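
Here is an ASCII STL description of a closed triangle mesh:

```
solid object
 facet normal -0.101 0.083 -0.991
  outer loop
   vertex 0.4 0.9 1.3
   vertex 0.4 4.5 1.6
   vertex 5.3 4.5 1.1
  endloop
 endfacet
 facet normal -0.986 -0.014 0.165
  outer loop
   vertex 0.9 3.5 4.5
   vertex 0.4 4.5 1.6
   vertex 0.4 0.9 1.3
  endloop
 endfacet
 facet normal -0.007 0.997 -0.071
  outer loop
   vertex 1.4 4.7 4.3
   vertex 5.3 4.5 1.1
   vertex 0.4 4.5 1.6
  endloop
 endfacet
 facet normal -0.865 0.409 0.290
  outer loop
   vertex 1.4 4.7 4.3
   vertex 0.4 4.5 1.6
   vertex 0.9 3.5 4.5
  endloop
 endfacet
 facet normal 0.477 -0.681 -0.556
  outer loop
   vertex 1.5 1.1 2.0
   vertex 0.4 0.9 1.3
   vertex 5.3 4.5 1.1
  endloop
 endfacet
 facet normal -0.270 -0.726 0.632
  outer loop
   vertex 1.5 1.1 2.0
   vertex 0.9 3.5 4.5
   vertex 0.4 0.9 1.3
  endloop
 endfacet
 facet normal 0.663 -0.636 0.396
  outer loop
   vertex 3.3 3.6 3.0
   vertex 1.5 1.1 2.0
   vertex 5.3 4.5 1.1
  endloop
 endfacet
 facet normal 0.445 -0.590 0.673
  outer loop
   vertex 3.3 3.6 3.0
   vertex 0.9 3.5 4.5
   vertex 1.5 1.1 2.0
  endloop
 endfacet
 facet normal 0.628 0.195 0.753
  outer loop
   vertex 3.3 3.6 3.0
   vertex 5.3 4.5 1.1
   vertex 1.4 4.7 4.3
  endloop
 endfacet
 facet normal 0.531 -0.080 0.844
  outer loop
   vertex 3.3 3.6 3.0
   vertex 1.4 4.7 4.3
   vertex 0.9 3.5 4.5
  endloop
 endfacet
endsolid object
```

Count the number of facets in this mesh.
10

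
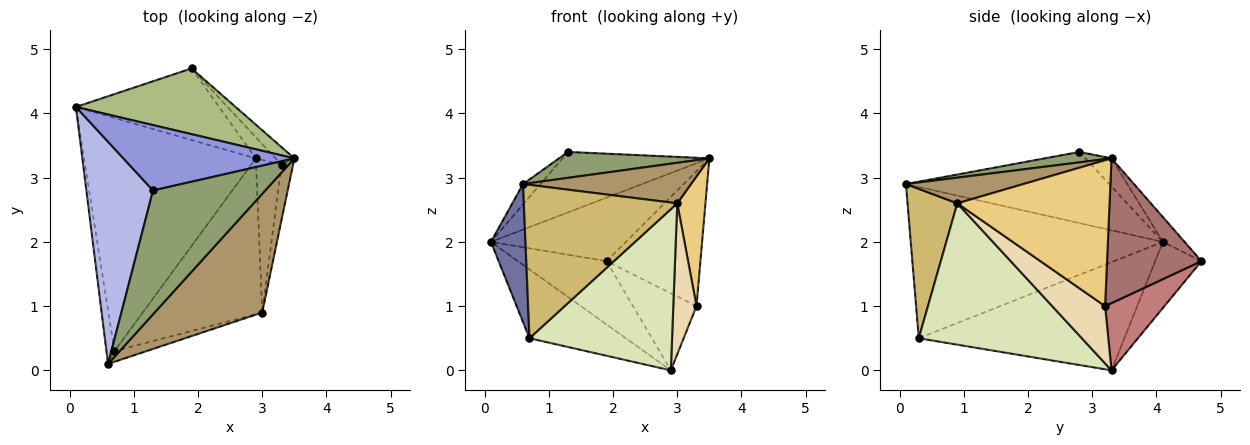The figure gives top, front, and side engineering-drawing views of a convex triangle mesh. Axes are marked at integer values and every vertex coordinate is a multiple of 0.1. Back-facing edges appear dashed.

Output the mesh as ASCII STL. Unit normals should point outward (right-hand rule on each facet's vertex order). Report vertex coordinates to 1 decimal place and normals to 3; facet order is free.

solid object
 facet normal -0.989 -0.135 -0.053
  outer loop
   vertex 0.7 0.3 0.5
   vertex 0.6 0.1 2.9
   vertex 0.1 4.1 2.0
  endloop
 endfacet
 facet normal -0.517 0.242 -0.821
  outer loop
   vertex 0.7 0.3 0.5
   vertex 0.1 4.1 2.0
   vertex 2.9 3.3 0.0
  endloop
 endfacet
 facet normal -0.120 0.674 0.729
  outer loop
   vertex 1.3 2.8 3.4
   vertex 3.5 3.3 3.3
   vertex 0.1 4.1 2.0
  endloop
 endfacet
 facet normal -0.728 0.062 0.682
  outer loop
   vertex 1.3 2.8 3.4
   vertex 0.1 4.1 2.0
   vertex 0.6 0.1 2.9
  endloop
 endfacet
 facet normal 0.091 -0.204 0.975
  outer loop
   vertex 1.3 2.8 3.4
   vertex 0.6 0.1 2.9
   vertex 3.5 3.3 3.3
  endloop
 endfacet
 facet normal -0.111 0.690 0.715
  outer loop
   vertex 1.9 4.7 1.7
   vertex 0.1 4.1 2.0
   vertex 3.5 3.3 3.3
  endloop
 endfacet
 facet normal -0.327 0.626 -0.708
  outer loop
   vertex 1.9 4.7 1.7
   vertex 2.9 3.3 0.0
   vertex 0.1 4.1 2.0
  endloop
 endfacet
 facet normal 0.635 -0.555 -0.537
  outer loop
   vertex 3.0 0.9 2.6
   vertex 0.7 0.3 0.5
   vertex 2.9 3.3 0.0
  endloop
 endfacet
 facet normal 0.220 -0.315 0.923
  outer loop
   vertex 3.0 0.9 2.6
   vertex 3.5 3.3 3.3
   vertex 0.6 0.1 2.9
  endloop
 endfacet
 facet normal 0.308 -0.949 -0.066
  outer loop
   vertex 3.0 0.9 2.6
   vertex 0.6 0.1 2.9
   vertex 0.7 0.3 0.5
  endloop
 endfacet
 facet normal 0.980 -0.182 -0.077
  outer loop
   vertex 3.3 3.2 1.0
   vertex 3.5 3.3 3.3
   vertex 3.0 0.9 2.6
  endloop
 endfacet
 facet normal 0.848 -0.373 -0.377
  outer loop
   vertex 3.3 3.2 1.0
   vertex 3.0 0.9 2.6
   vertex 2.9 3.3 0.0
  endloop
 endfacet
 facet normal 0.706 0.702 -0.092
  outer loop
   vertex 3.3 3.2 1.0
   vertex 1.9 4.7 1.7
   vertex 3.5 3.3 3.3
  endloop
 endfacet
 facet normal 0.670 0.716 -0.196
  outer loop
   vertex 3.3 3.2 1.0
   vertex 2.9 3.3 0.0
   vertex 1.9 4.7 1.7
  endloop
 endfacet
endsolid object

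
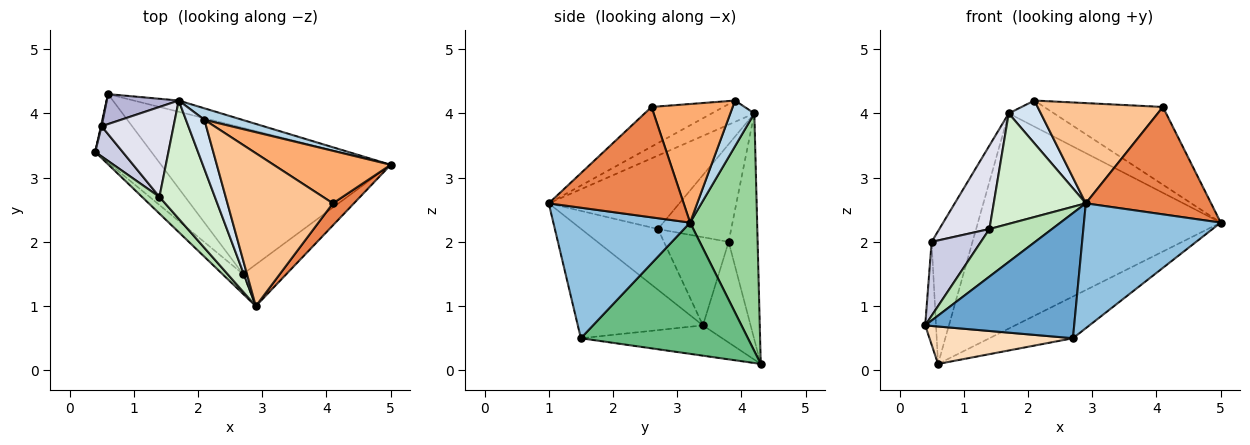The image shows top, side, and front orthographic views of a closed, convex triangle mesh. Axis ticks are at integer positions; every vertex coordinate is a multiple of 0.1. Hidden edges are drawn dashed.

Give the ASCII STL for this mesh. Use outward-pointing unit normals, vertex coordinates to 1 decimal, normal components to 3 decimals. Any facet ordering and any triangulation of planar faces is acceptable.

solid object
 facet normal -0.638 -0.760 -0.120
  outer loop
   vertex 2.7 1.5 0.5
   vertex 2.9 1.0 2.6
   vertex 0.4 3.4 0.7
  endloop
 endfacet
 facet normal 0.688 -0.688 -0.229
  outer loop
   vertex 2.7 1.5 0.5
   vertex 5.0 3.2 2.3
   vertex 2.9 1.0 2.6
  endloop
 endfacet
 facet normal 0.436 0.823 0.363
  outer loop
   vertex 1.7 4.2 4.0
   vertex 2.1 3.9 4.2
   vertex 5.0 3.2 2.3
  endloop
 endfacet
 facet normal -0.656 -0.495 0.569
  outer loop
   vertex 1.7 4.2 4.0
   vertex 2.9 1.0 2.6
   vertex 2.1 3.9 4.2
  endloop
 endfacet
 facet normal 0.726 -0.674 0.138
  outer loop
   vertex 4.1 2.6 4.1
   vertex 2.9 1.0 2.6
   vertex 5.0 3.2 2.3
  endloop
 endfacet
 facet normal 0.493 0.721 0.487
  outer loop
   vertex 4.1 2.6 4.1
   vertex 5.0 3.2 2.3
   vertex 2.1 3.9 4.2
  endloop
 endfacet
 facet normal -0.300 -0.523 0.798
  outer loop
   vertex 4.1 2.6 4.1
   vertex 2.1 3.9 4.2
   vertex 2.9 1.0 2.6
  endloop
 endfacet
 facet normal -0.427 -0.434 -0.793
  outer loop
   vertex 0.6 4.3 0.1
   vertex 2.7 1.5 0.5
   vertex 0.4 3.4 0.7
  endloop
 endfacet
 facet normal 0.482 0.241 -0.843
  outer loop
   vertex 0.6 4.3 0.1
   vertex 5.0 3.2 2.3
   vertex 2.7 1.5 0.5
  endloop
 endfacet
 facet normal 0.266 0.963 -0.050
  outer loop
   vertex 0.6 4.3 0.1
   vertex 1.7 4.2 4.0
   vertex 5.0 3.2 2.3
  endloop
 endfacet
 facet normal -0.757 -0.617 0.217
  outer loop
   vertex 1.4 2.7 2.2
   vertex 0.4 3.4 0.7
   vertex 2.9 1.0 2.6
  endloop
 endfacet
 facet normal -0.696 -0.490 0.525
  outer loop
   vertex 1.4 2.7 2.2
   vertex 2.9 1.0 2.6
   vertex 1.7 4.2 4.0
  endloop
 endfacet
 facet normal -0.975 0.221 0.007
  outer loop
   vertex 0.5 3.8 2.0
   vertex 0.6 4.3 0.1
   vertex 0.4 3.4 0.7
  endloop
 endfacet
 facet normal -0.569 0.802 0.181
  outer loop
   vertex 0.5 3.8 2.0
   vertex 1.7 4.2 4.0
   vertex 0.6 4.3 0.1
  endloop
 endfacet
 facet normal -0.772 -0.588 0.240
  outer loop
   vertex 0.5 3.8 2.0
   vertex 0.4 3.4 0.7
   vertex 1.4 2.7 2.2
  endloop
 endfacet
 facet normal -0.705 -0.482 0.520
  outer loop
   vertex 0.5 3.8 2.0
   vertex 1.4 2.7 2.2
   vertex 1.7 4.2 4.0
  endloop
 endfacet
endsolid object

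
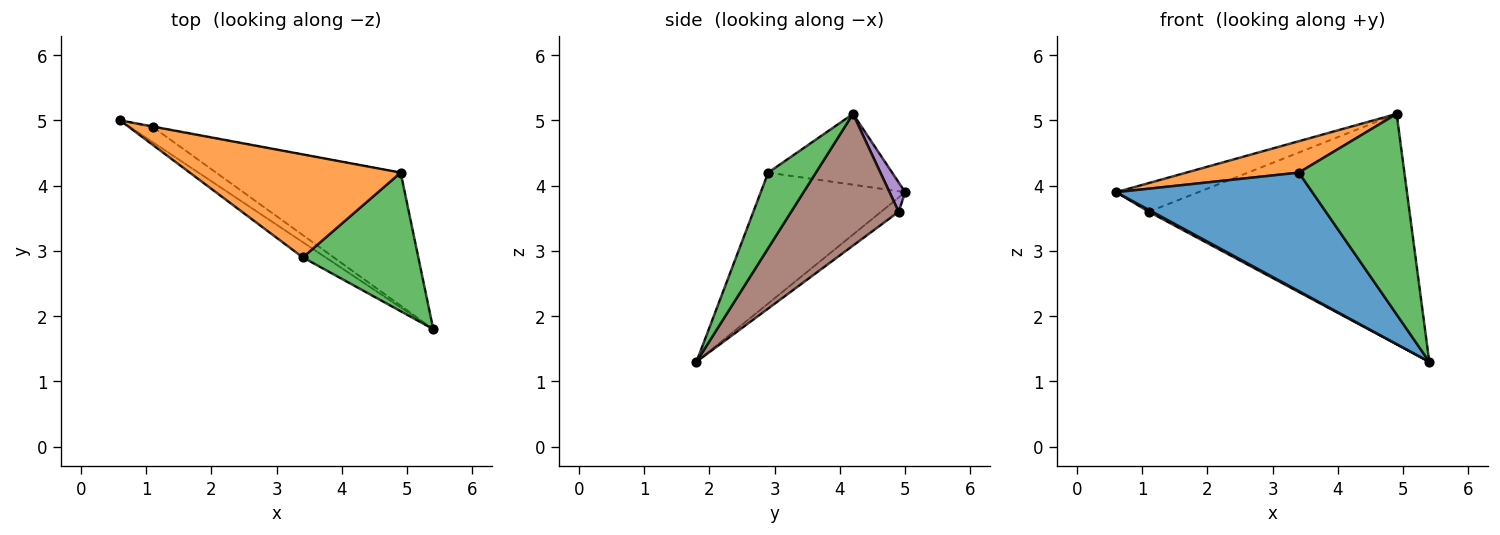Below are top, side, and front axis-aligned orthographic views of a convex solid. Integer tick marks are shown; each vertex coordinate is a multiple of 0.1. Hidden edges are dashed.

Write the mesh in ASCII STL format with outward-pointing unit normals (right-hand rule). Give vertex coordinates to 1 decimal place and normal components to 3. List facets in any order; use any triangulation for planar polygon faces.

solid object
 facet normal -0.590 -0.801 -0.103
  outer loop
   vertex 3.4 2.9 4.2
   vertex 0.6 5.0 3.9
   vertex 5.4 1.8 1.3
  endloop
 endfacet
 facet normal -0.306 -0.278 0.911
  outer loop
   vertex 3.4 2.9 4.2
   vertex 4.9 4.2 5.1
   vertex 0.6 5.0 3.9
  endloop
 endfacet
 facet normal 0.349 -0.771 0.533
  outer loop
   vertex 3.4 2.9 4.2
   vertex 5.4 1.8 1.3
   vertex 4.9 4.2 5.1
  endloop
 endfacet
 facet normal -0.527 -0.105 -0.843
  outer loop
   vertex 1.1 4.9 3.6
   vertex 5.4 1.8 1.3
   vertex 0.6 5.0 3.9
  endloop
 endfacet
 facet normal 0.187 0.982 -0.016
  outer loop
   vertex 1.1 4.9 3.6
   vertex 0.6 5.0 3.9
   vertex 4.9 4.2 5.1
  endloop
 endfacet
 facet normal 0.336 0.816 -0.471
  outer loop
   vertex 1.1 4.9 3.6
   vertex 4.9 4.2 5.1
   vertex 5.4 1.8 1.3
  endloop
 endfacet
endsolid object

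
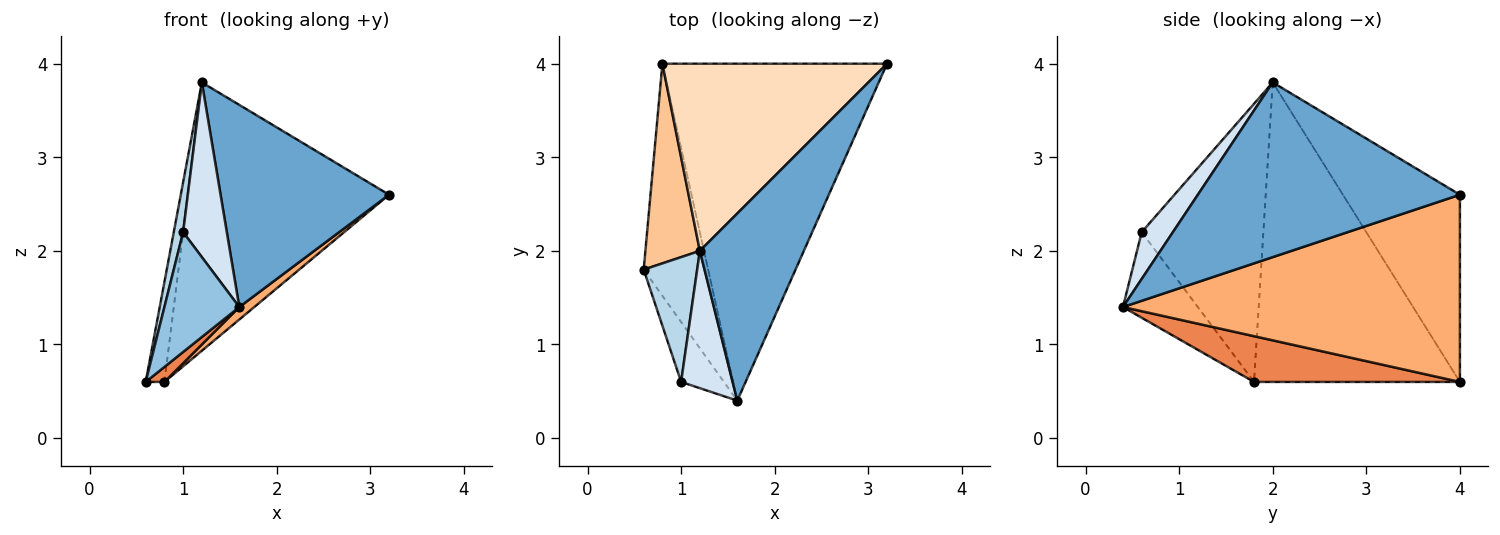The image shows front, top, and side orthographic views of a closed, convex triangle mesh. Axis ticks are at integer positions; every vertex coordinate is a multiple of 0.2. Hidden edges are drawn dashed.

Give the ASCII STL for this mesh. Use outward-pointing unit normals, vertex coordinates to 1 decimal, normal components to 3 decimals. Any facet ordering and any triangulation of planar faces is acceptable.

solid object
 facet normal 0.752 -0.484 0.448
  outer loop
   vertex 1.2 2.0 3.8
   vertex 1.6 0.4 1.4
   vertex 3.2 4.0 2.6
  endloop
 endfacet
 facet normal -0.667 -0.667 -0.333
  outer loop
   vertex 1.0 0.6 2.2
   vertex 0.6 1.8 0.6
   vertex 1.6 0.4 1.4
  endloop
 endfacet
 facet normal -0.979 -0.075 0.188
  outer loop
   vertex 1.0 0.6 2.2
   vertex 1.2 2.0 3.8
   vertex 0.6 1.8 0.6
  endloop
 endfacet
 facet normal 0.490 -0.686 0.539
  outer loop
   vertex 1.0 0.6 2.2
   vertex 1.6 0.4 1.4
   vertex 1.2 2.0 3.8
  endloop
 endfacet
 facet normal 0.578 -0.053 -0.814
  outer loop
   vertex 0.8 4.0 0.6
   vertex 1.6 0.4 1.4
   vertex 0.6 1.8 0.6
  endloop
 endfacet
 facet normal 0.640 -0.028 -0.768
  outer loop
   vertex 0.8 4.0 0.6
   vertex 3.2 4.0 2.6
   vertex 1.6 0.4 1.4
  endloop
 endfacet
 facet normal -0.980 0.089 0.178
  outer loop
   vertex 0.8 4.0 0.6
   vertex 0.6 1.8 0.6
   vertex 1.2 2.0 3.8
  endloop
 endfacet
 facet normal -0.430 0.740 0.516
  outer loop
   vertex 0.8 4.0 0.6
   vertex 1.2 2.0 3.8
   vertex 3.2 4.0 2.6
  endloop
 endfacet
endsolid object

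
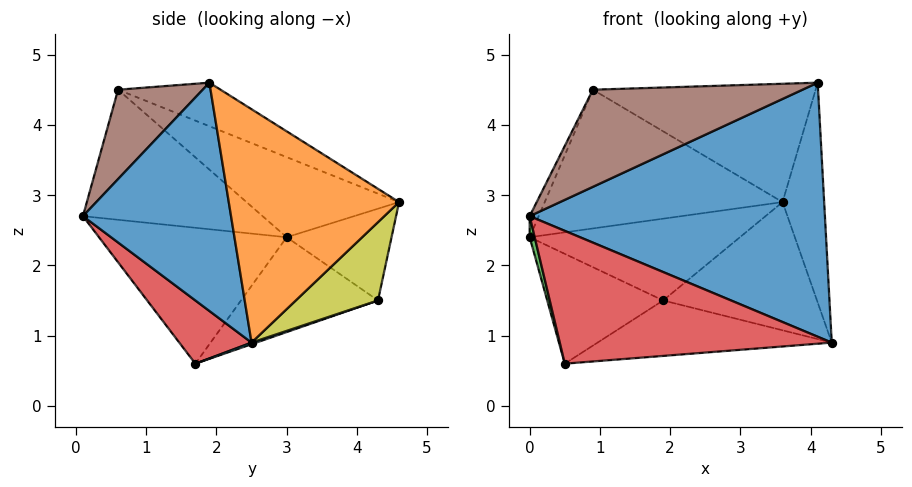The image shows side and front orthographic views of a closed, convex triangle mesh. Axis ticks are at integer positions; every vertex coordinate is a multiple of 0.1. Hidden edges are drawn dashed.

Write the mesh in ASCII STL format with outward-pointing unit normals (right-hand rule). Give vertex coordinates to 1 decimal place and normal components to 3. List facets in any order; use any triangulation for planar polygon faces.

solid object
 facet normal 0.445 -0.887 -0.120
  outer loop
   vertex 4.1 1.9 4.6
   vertex 0.0 0.1 2.7
   vertex 4.3 2.5 0.9
  endloop
 endfacet
 facet normal 0.967 0.236 0.091
  outer loop
   vertex 3.6 4.6 2.9
   vertex 4.1 1.9 4.6
   vertex 4.3 2.5 0.9
  endloop
 endfacet
 facet normal -0.968 -0.026 -0.250
  outer loop
   vertex 0.5 1.7 0.6
   vertex 0.0 0.1 2.7
   vertex 0.0 3.0 2.4
  endloop
 endfacet
 facet normal 0.213 -0.801 -0.560
  outer loop
   vertex 0.5 1.7 0.6
   vertex 4.3 2.5 0.9
   vertex 0.0 0.1 2.7
  endloop
 endfacet
 facet normal -0.898 0.045 0.437
  outer loop
   vertex 0.9 0.6 4.5
   vertex 0.0 3.0 2.4
   vertex 0.0 0.1 2.7
  endloop
 endfacet
 facet normal 0.374 -0.925 0.070
  outer loop
   vertex 0.9 0.6 4.5
   vertex 0.0 0.1 2.7
   vertex 4.1 1.9 4.6
  endloop
 endfacet
 facet normal -0.347 0.541 0.766
  outer loop
   vertex 0.9 0.6 4.5
   vertex 3.6 4.6 2.9
   vertex 0.0 3.0 2.4
  endloop
 endfacet
 facet normal -0.225 0.489 0.843
  outer loop
   vertex 0.9 0.6 4.5
   vertex 4.1 1.9 4.6
   vertex 3.6 4.6 2.9
  endloop
 endfacet
 facet normal 0.375 0.702 -0.606
  outer loop
   vertex 1.9 4.3 1.5
   vertex 3.6 4.6 2.9
   vertex 4.3 2.5 0.9
  endloop
 endfacet
 facet normal 0.006 0.324 -0.946
  outer loop
   vertex 1.9 4.3 1.5
   vertex 4.3 2.5 0.9
   vertex 0.5 1.7 0.6
  endloop
 endfacet
 facet normal -0.421 0.845 0.331
  outer loop
   vertex 1.9 4.3 1.5
   vertex 0.0 3.0 2.4
   vertex 3.6 4.6 2.9
  endloop
 endfacet
 facet normal -0.632 0.535 -0.561
  outer loop
   vertex 1.9 4.3 1.5
   vertex 0.5 1.7 0.6
   vertex 0.0 3.0 2.4
  endloop
 endfacet
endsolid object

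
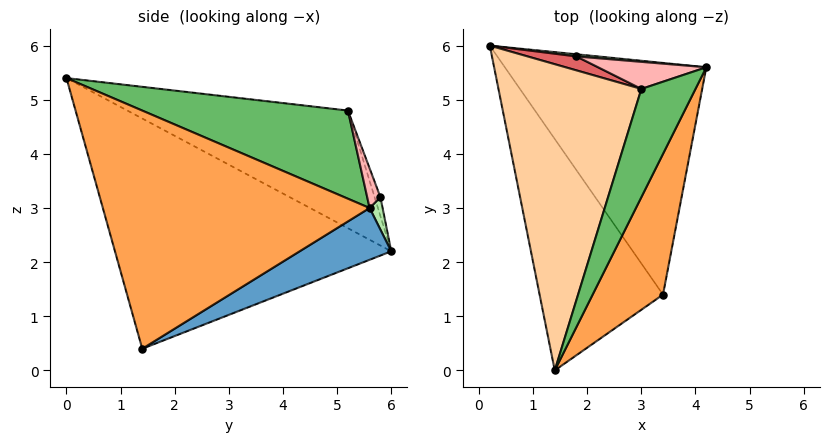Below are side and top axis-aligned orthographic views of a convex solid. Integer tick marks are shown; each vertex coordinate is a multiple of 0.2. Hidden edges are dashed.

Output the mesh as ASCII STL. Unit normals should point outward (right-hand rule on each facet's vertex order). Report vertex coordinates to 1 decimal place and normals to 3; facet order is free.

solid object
 facet normal 0.218 0.483 -0.848
  outer loop
   vertex 3.4 1.4 0.4
   vertex 0.2 6.0 2.2
   vertex 4.2 5.6 3.0
  endloop
 endfacet
 facet normal -0.810 -0.394 -0.434
  outer loop
   vertex 3.4 1.4 0.4
   vertex 1.4 0.0 5.4
   vertex 0.2 6.0 2.2
  endloop
 endfacet
 facet normal 0.903 -0.337 0.267
  outer loop
   vertex 3.4 1.4 0.4
   vertex 4.2 5.6 3.0
   vertex 1.4 0.0 5.4
  endloop
 endfacet
 facet normal -0.611 0.274 0.743
  outer loop
   vertex 3.0 5.2 4.8
   vertex 0.2 6.0 2.2
   vertex 1.4 0.0 5.4
  endloop
 endfacet
 facet normal 0.835 -0.198 0.513
  outer loop
   vertex 3.0 5.2 4.8
   vertex 1.4 0.0 5.4
   vertex 4.2 5.6 3.0
  endloop
 endfacet
 facet normal 0.088 0.994 0.058
  outer loop
   vertex 1.8 5.8 3.2
   vertex 4.2 5.6 3.0
   vertex 0.2 6.0 2.2
  endloop
 endfacet
 facet normal -0.179 0.870 0.460
  outer loop
   vertex 1.8 5.8 3.2
   vertex 0.2 6.0 2.2
   vertex 3.0 5.2 4.8
  endloop
 endfacet
 facet normal 0.103 0.954 0.281
  outer loop
   vertex 1.8 5.8 3.2
   vertex 3.0 5.2 4.8
   vertex 4.2 5.6 3.0
  endloop
 endfacet
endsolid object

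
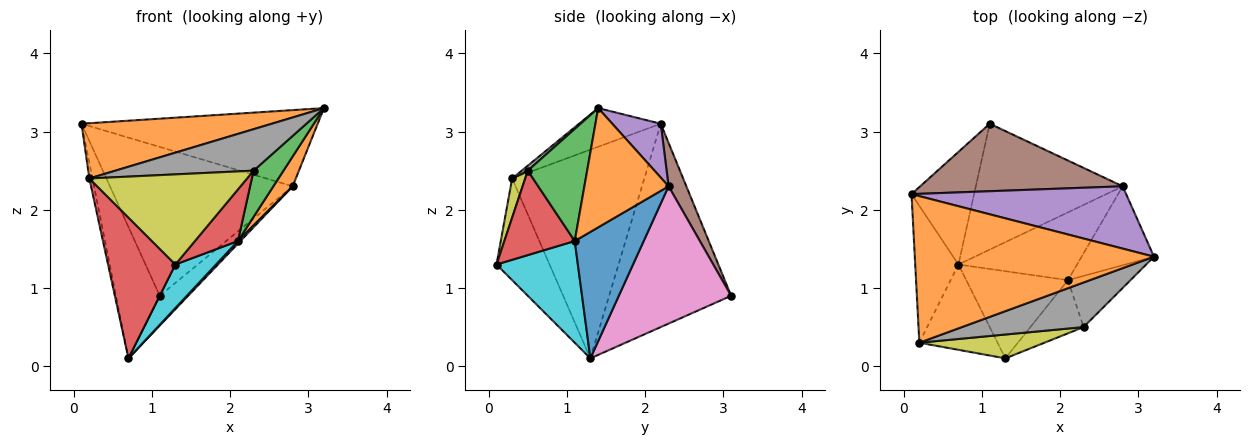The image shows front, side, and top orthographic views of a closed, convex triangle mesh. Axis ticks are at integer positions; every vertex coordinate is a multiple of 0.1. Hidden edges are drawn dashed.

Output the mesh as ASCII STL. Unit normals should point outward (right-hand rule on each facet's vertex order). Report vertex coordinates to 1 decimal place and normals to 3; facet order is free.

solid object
 facet normal -0.904 0.325 -0.278
  outer loop
   vertex 0.7 1.3 0.1
   vertex 0.1 2.2 3.1
   vertex 1.1 3.1 0.9
  endloop
 endfacet
 facet normal -0.150 -0.349 0.925
  outer loop
   vertex 0.2 0.3 2.4
   vertex 3.2 1.4 3.3
   vertex 0.1 2.2 3.1
  endloop
 endfacet
 facet normal -0.979 0.023 -0.203
  outer loop
   vertex 0.2 0.3 2.4
   vertex 0.1 2.2 3.1
   vertex 0.7 1.3 0.1
  endloop
 endfacet
 facet normal -0.559 -0.709 -0.430
  outer loop
   vertex 0.2 0.3 2.4
   vertex 0.7 1.3 0.1
   vertex 1.3 0.1 1.3
  endloop
 endfacet
 facet normal 0.157 0.764 0.625
  outer loop
   vertex 2.8 2.3 2.3
   vertex 0.1 2.2 3.1
   vertex 3.2 1.4 3.3
  endloop
 endfacet
 facet normal 0.088 0.907 0.411
  outer loop
   vertex 2.8 2.3 2.3
   vertex 1.1 3.1 0.9
   vertex 0.1 2.2 3.1
  endloop
 endfacet
 facet normal 0.673 0.170 -0.720
  outer loop
   vertex 2.8 2.3 2.3
   vertex 0.7 1.3 0.1
   vertex 1.1 3.1 0.9
  endloop
 endfacet
 facet normal 0.030 -0.681 0.732
  outer loop
   vertex 2.3 0.5 2.5
   vertex 3.2 1.4 3.3
   vertex 0.2 0.3 2.4
  endloop
 endfacet
 facet normal 0.080 -0.964 0.255
  outer loop
   vertex 2.3 0.5 2.5
   vertex 0.2 0.3 2.4
   vertex 1.3 0.1 1.3
  endloop
 endfacet
 facet normal 0.667 -0.333 -0.667
  outer loop
   vertex 2.1 1.1 1.6
   vertex 1.3 0.1 1.3
   vertex 0.7 1.3 0.1
  endloop
 endfacet
 facet normal 0.729 -0.026 -0.684
  outer loop
   vertex 2.1 1.1 1.6
   vertex 0.7 1.3 0.1
   vertex 2.8 2.3 2.3
  endloop
 endfacet
 facet normal 0.839 -0.193 -0.509
  outer loop
   vertex 2.1 1.1 1.6
   vertex 2.8 2.3 2.3
   vertex 3.2 1.4 3.3
  endloop
 endfacet
 facet normal 0.799 -0.403 -0.446
  outer loop
   vertex 2.1 1.1 1.6
   vertex 3.2 1.4 3.3
   vertex 2.3 0.5 2.5
  endloop
 endfacet
 facet normal 0.752 -0.459 -0.473
  outer loop
   vertex 2.1 1.1 1.6
   vertex 2.3 0.5 2.5
   vertex 1.3 0.1 1.3
  endloop
 endfacet
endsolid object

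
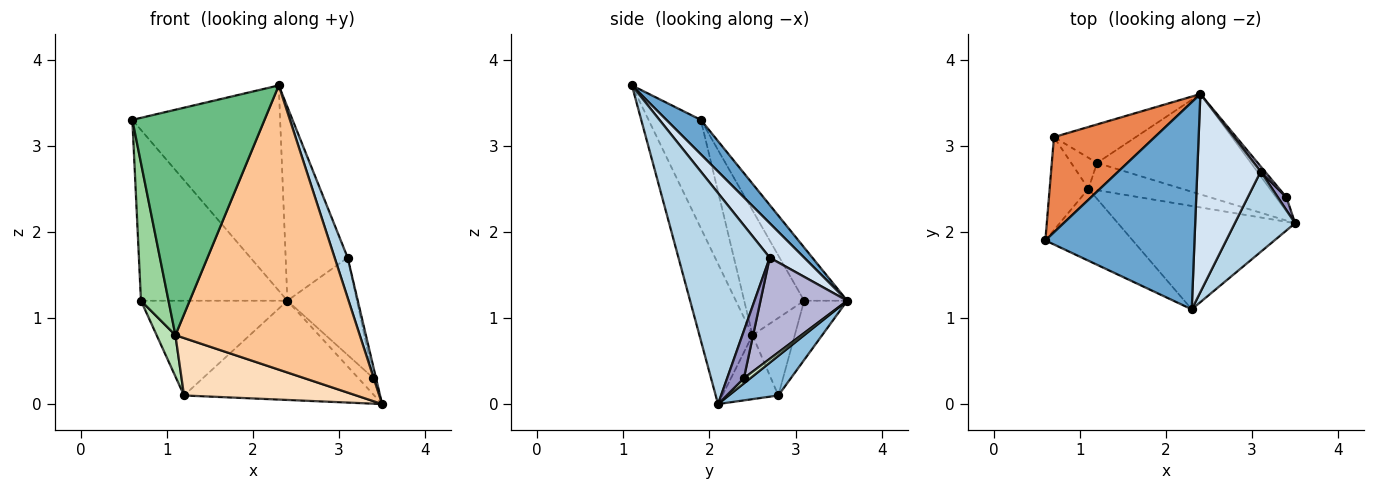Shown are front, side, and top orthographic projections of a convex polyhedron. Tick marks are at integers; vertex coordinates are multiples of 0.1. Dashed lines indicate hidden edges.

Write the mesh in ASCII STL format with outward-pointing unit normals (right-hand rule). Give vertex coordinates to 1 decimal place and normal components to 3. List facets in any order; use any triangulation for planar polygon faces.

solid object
 facet normal 0.162 0.695 0.701
  outer loop
   vertex 2.3 1.1 3.7
   vertex 2.4 3.6 1.2
   vertex 0.6 1.9 3.3
  endloop
 endfacet
 facet normal 0.180 0.692 -0.699
  outer loop
   vertex 1.2 2.8 0.1
   vertex 2.4 3.6 1.2
   vertex 3.5 2.1 0.0
  endloop
 endfacet
 facet normal 0.953 -0.136 0.272
  outer loop
   vertex 3.1 2.7 1.7
   vertex 2.3 1.1 3.7
   vertex 3.5 2.1 0.0
  endloop
 endfacet
 facet normal 0.362 0.652 0.666
  outer loop
   vertex 3.1 2.7 1.7
   vertex 2.4 3.6 1.2
   vertex 2.3 1.1 3.7
  endloop
 endfacet
 facet normal -0.249 0.846 0.472
  outer loop
   vertex 0.7 3.1 1.2
   vertex 0.6 1.9 3.3
   vertex 2.4 3.6 1.2
  endloop
 endfacet
 facet normal -0.263 0.894 -0.363
  outer loop
   vertex 0.7 3.1 1.2
   vertex 2.4 3.6 1.2
   vertex 1.2 2.8 0.1
  endloop
 endfacet
 facet normal -0.261 -0.907 -0.330
  outer loop
   vertex 1.1 2.5 0.8
   vertex 3.5 2.1 0.0
   vertex 2.3 1.1 3.7
  endloop
 endfacet
 facet normal -0.282 -0.867 -0.412
  outer loop
   vertex 1.1 2.5 0.8
   vertex 1.2 2.8 0.1
   vertex 3.5 2.1 0.0
  endloop
 endfacet
 facet normal -0.353 -0.891 -0.284
  outer loop
   vertex 1.1 2.5 0.8
   vertex 2.3 1.1 3.7
   vertex 0.6 1.9 3.3
  endloop
 endfacet
 facet normal -0.874 -0.402 -0.271
  outer loop
   vertex 1.1 2.5 0.8
   vertex 0.6 1.9 3.3
   vertex 0.7 3.1 1.2
  endloop
 endfacet
 facet normal -0.874 -0.389 -0.291
  outer loop
   vertex 1.1 2.5 0.8
   vertex 0.7 3.1 1.2
   vertex 1.2 2.8 0.1
  endloop
 endfacet
 facet normal 0.309 0.722 -0.619
  outer loop
   vertex 3.4 2.4 0.3
   vertex 3.5 2.1 0.0
   vertex 2.4 3.6 1.2
  endloop
 endfacet
 facet normal 0.973 0.147 0.177
  outer loop
   vertex 3.4 2.4 0.3
   vertex 3.1 2.7 1.7
   vertex 3.5 2.1 0.0
  endloop
 endfacet
 facet normal 0.780 0.625 0.033
  outer loop
   vertex 3.4 2.4 0.3
   vertex 2.4 3.6 1.2
   vertex 3.1 2.7 1.7
  endloop
 endfacet
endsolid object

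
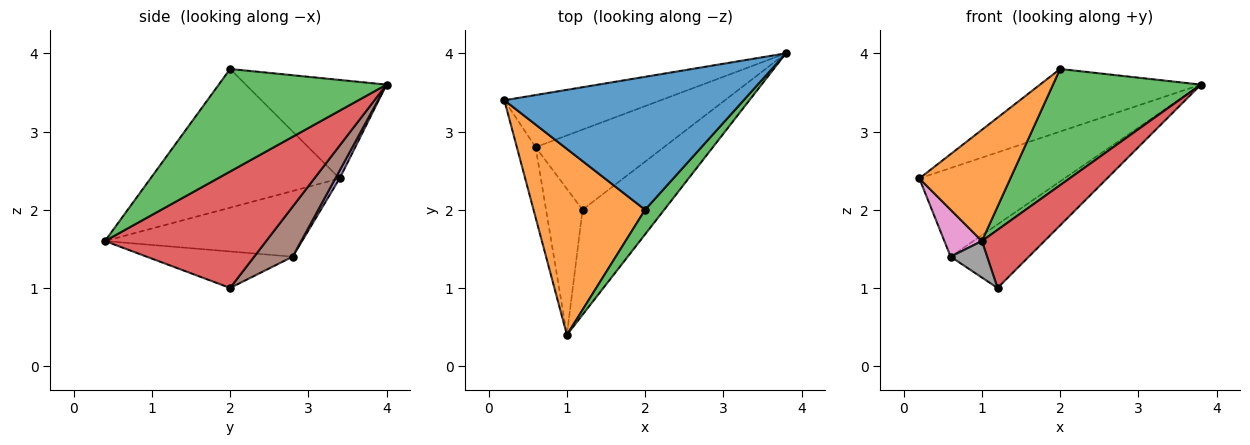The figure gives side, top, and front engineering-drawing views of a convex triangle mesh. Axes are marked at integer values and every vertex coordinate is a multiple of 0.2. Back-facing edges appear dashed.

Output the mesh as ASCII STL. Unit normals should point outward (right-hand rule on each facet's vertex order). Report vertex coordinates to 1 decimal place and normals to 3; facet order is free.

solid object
 facet normal -0.349 0.399 0.848
  outer loop
   vertex 2.0 2.0 3.8
   vertex 3.8 4.0 3.6
   vertex 0.2 3.4 2.4
  endloop
 endfacet
 facet normal -0.730 -0.351 0.587
  outer loop
   vertex 2.0 2.0 3.8
   vertex 0.2 3.4 2.4
   vertex 1.0 0.4 1.6
  endloop
 endfacet
 facet normal 0.743 -0.655 0.139
  outer loop
   vertex 2.0 2.0 3.8
   vertex 1.0 0.4 1.6
   vertex 3.8 4.0 3.6
  endloop
 endfacet
 facet normal 0.780 -0.303 -0.547
  outer loop
   vertex 1.2 2.0 1.0
   vertex 3.8 4.0 3.6
   vertex 1.0 0.4 1.6
  endloop
 endfacet
 facet normal 0.025 0.862 -0.507
  outer loop
   vertex 0.6 2.8 1.4
   vertex 0.2 3.4 2.4
   vertex 3.8 4.0 3.6
  endloop
 endfacet
 facet normal 0.292 0.594 -0.749
  outer loop
   vertex 0.6 2.8 1.4
   vertex 3.8 4.0 3.6
   vertex 1.2 2.0 1.0
  endloop
 endfacet
 facet normal -0.946 -0.180 -0.270
  outer loop
   vertex 0.6 2.8 1.4
   vertex 1.0 0.4 1.6
   vertex 0.2 3.4 2.4
  endloop
 endfacet
 facet normal -0.696 -0.174 -0.696
  outer loop
   vertex 0.6 2.8 1.4
   vertex 1.2 2.0 1.0
   vertex 1.0 0.4 1.6
  endloop
 endfacet
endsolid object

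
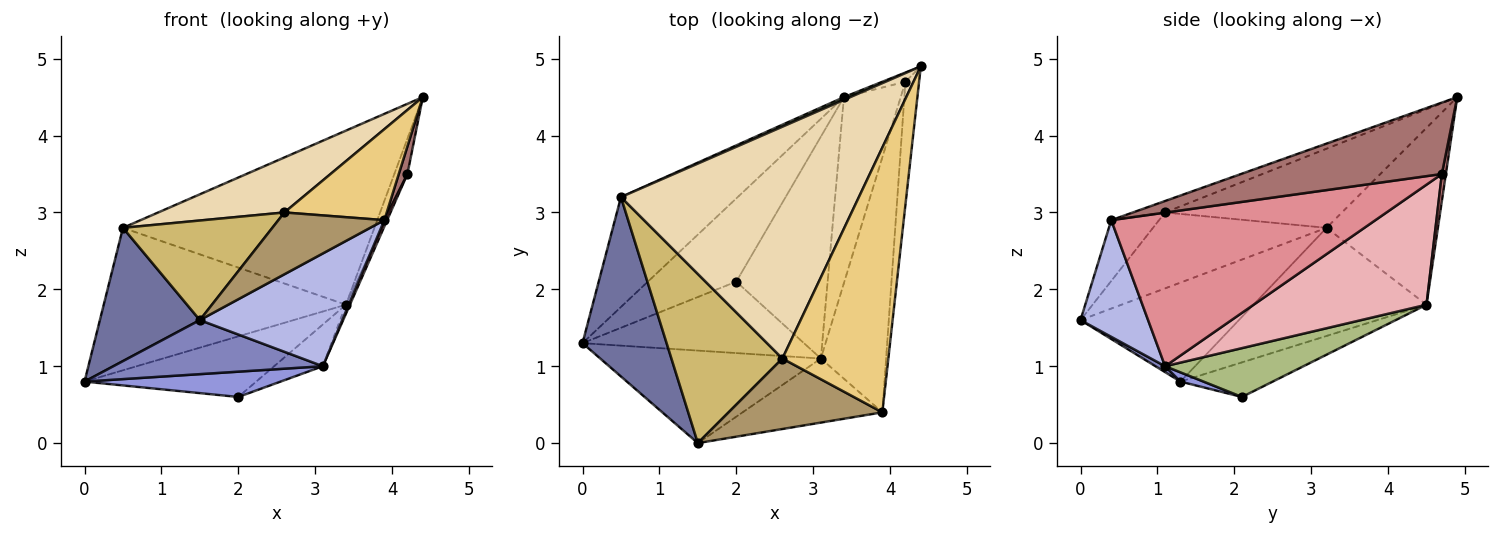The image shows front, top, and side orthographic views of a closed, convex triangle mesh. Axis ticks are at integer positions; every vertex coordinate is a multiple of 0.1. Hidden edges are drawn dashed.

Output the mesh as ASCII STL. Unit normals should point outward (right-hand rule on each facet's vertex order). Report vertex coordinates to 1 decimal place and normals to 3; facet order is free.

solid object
 facet normal -0.687 -0.433 0.583
  outer loop
   vertex 0.5 3.2 2.8
   vertex 0.0 1.3 0.8
   vertex 1.5 0.0 1.6
  endloop
 endfacet
 facet normal 0.023 -0.504 -0.863
  outer loop
   vertex 3.1 1.1 1.0
   vertex 1.5 0.0 1.6
   vertex 0.0 1.3 0.8
  endloop
 endfacet
 facet normal 0.039 -0.334 -0.942
  outer loop
   vertex 3.1 1.1 1.0
   vertex 0.0 1.3 0.8
   vertex 2.0 2.1 0.6
  endloop
 endfacet
 facet normal 0.381 -0.804 -0.457
  outer loop
   vertex 3.1 1.1 1.0
   vertex 3.9 0.4 2.9
   vertex 1.5 0.0 1.6
  endloop
 endfacet
 facet normal -0.405 0.914 0.014
  outer loop
   vertex 3.4 4.5 1.8
   vertex 0.5 3.2 2.8
   vertex 4.4 4.9 4.5
  endloop
 endfacet
 facet normal 0.465 0.164 -0.870
  outer loop
   vertex 3.4 4.5 1.8
   vertex 3.1 1.1 1.0
   vertex 2.0 2.1 0.6
  endloop
 endfacet
 facet normal -0.302 0.561 -0.771
  outer loop
   vertex 3.4 4.5 1.8
   vertex 2.0 2.1 0.6
   vertex 0.0 1.3 0.8
  endloop
 endfacet
 facet normal -0.492 0.689 -0.532
  outer loop
   vertex 3.4 4.5 1.8
   vertex 0.0 1.3 0.8
   vertex 0.5 3.2 2.8
  endloop
 endfacet
 facet normal -0.285 -0.632 0.721
  outer loop
   vertex 2.6 1.1 3.0
   vertex 1.5 0.0 1.6
   vertex 3.9 0.4 2.9
  endloop
 endfacet
 facet normal -0.508 -0.437 0.742
  outer loop
   vertex 2.6 1.1 3.0
   vertex 0.5 3.2 2.8
   vertex 1.5 0.0 1.6
  endloop
 endfacet
 facet normal -0.102 -0.323 0.941
  outer loop
   vertex 2.6 1.1 3.0
   vertex 3.9 0.4 2.9
   vertex 4.4 4.9 4.5
  endloop
 endfacet
 facet normal -0.308 -0.220 0.926
  outer loop
   vertex 2.6 1.1 3.0
   vertex 4.4 4.9 4.5
   vertex 0.5 3.2 2.8
  endloop
 endfacet
 facet normal 0.981 -0.042 -0.188
  outer loop
   vertex 4.2 4.7 3.5
   vertex 4.4 4.9 4.5
   vertex 3.9 0.4 2.9
  endloop
 endfacet
 facet normal 0.282 0.928 -0.242
  outer loop
   vertex 4.2 4.7 3.5
   vertex 3.4 4.5 1.8
   vertex 4.4 4.9 4.5
  endloop
 endfacet
 facet normal 0.920 -0.010 -0.391
  outer loop
   vertex 4.2 4.7 3.5
   vertex 3.9 0.4 2.9
   vertex 3.1 1.1 1.0
  endloop
 endfacet
 facet normal 0.904 0.021 -0.428
  outer loop
   vertex 4.2 4.7 3.5
   vertex 3.1 1.1 1.0
   vertex 3.4 4.5 1.8
  endloop
 endfacet
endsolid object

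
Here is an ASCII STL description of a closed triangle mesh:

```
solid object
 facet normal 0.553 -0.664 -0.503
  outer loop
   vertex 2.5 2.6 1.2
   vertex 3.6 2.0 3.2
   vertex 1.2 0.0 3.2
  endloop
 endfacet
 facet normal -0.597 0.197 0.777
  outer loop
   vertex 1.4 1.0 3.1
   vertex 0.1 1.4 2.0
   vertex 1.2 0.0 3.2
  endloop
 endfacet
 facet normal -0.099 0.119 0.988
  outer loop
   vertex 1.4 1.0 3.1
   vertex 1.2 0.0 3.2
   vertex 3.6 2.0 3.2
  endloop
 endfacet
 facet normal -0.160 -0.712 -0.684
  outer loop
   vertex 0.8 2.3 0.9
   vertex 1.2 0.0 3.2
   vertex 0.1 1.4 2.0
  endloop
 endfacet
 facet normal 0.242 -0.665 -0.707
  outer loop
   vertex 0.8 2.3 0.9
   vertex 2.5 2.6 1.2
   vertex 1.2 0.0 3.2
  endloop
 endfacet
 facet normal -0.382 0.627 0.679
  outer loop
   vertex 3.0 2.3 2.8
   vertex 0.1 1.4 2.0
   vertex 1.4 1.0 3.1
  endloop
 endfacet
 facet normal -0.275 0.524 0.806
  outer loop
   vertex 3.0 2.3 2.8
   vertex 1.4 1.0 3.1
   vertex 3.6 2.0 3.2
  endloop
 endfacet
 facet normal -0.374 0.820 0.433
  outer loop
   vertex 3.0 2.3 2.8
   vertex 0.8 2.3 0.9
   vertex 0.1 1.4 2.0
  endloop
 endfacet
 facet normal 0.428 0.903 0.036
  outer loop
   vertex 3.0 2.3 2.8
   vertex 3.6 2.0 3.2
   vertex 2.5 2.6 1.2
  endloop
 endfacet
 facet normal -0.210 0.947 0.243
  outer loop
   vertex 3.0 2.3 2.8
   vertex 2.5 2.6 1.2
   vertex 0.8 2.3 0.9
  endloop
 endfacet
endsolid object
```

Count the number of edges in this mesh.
15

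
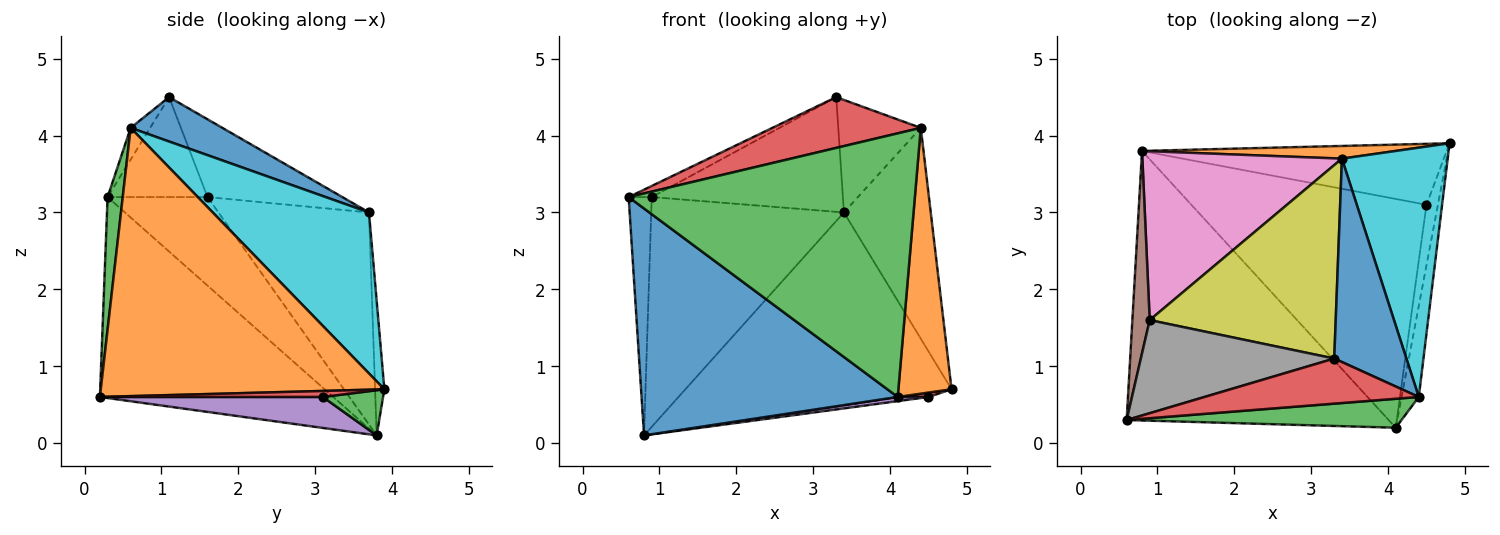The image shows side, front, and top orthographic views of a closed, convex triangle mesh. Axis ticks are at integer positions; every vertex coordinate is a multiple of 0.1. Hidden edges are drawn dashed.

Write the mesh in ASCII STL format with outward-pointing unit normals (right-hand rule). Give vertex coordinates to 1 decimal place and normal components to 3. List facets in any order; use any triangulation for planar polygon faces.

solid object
 facet normal -0.506 -0.555 -0.660
  outer loop
   vertex 4.1 0.2 0.6
   vertex 0.6 0.3 3.2
   vertex 0.8 3.8 0.1
  endloop
 endfacet
 facet normal -0.035 0.997 0.066
  outer loop
   vertex 3.4 3.7 3.0
   vertex 4.8 3.9 0.7
   vertex 0.8 3.8 0.1
  endloop
 endfacet
 facet normal 0.146 0.068 -0.987
  outer loop
   vertex 4.5 3.1 0.6
   vertex 0.8 3.8 0.1
   vertex 4.8 3.9 0.7
  endloop
 endfacet
 facet normal 0.465 -0.064 -0.883
  outer loop
   vertex 4.5 3.1 0.6
   vertex 4.8 3.9 0.7
   vertex 4.1 0.2 0.6
  endloop
 endfacet
 facet normal 0.131 -0.018 -0.991
  outer loop
   vertex 4.5 3.1 0.6
   vertex 4.1 0.2 0.6
   vertex 0.8 3.8 0.1
  endloop
 endfacet
 facet normal -0.957 0.221 0.188
  outer loop
   vertex 0.9 1.6 3.2
   vertex 0.8 3.8 0.1
   vertex 0.6 0.3 3.2
  endloop
 endfacet
 facet normal -0.533 0.682 0.501
  outer loop
   vertex 0.9 1.6 3.2
   vertex 3.4 3.7 3.0
   vertex 0.8 3.8 0.1
  endloop
 endfacet
 facet normal -0.457 0.105 0.883
  outer loop
   vertex 3.3 1.1 4.5
   vertex 0.9 1.6 3.2
   vertex 0.6 0.3 3.2
  endloop
 endfacet
 facet normal -0.338 0.480 0.809
  outer loop
   vertex 3.3 1.1 4.5
   vertex 3.4 3.7 3.0
   vertex 0.9 1.6 3.2
  endloop
 endfacet
 facet normal 0.758 0.421 0.498
  outer loop
   vertex 4.4 0.6 4.1
   vertex 4.8 3.9 0.7
   vertex 3.4 3.7 3.0
  endloop
 endfacet
 facet normal 0.474 0.426 0.770
  outer loop
   vertex 4.4 0.6 4.1
   vertex 3.4 3.7 3.0
   vertex 3.3 1.1 4.5
  endloop
 endfacet
 facet normal 0.981 -0.184 -0.063
  outer loop
   vertex 4.4 0.6 4.1
   vertex 4.1 0.2 0.6
   vertex 4.8 3.9 0.7
  endloop
 endfacet
 facet normal 0.053 -0.993 0.109
  outer loop
   vertex 4.4 0.6 4.1
   vertex 0.6 0.3 3.2
   vertex 4.1 0.2 0.6
  endloop
 endfacet
 facet normal -0.098 -0.744 0.661
  outer loop
   vertex 4.4 0.6 4.1
   vertex 3.3 1.1 4.5
   vertex 0.6 0.3 3.2
  endloop
 endfacet
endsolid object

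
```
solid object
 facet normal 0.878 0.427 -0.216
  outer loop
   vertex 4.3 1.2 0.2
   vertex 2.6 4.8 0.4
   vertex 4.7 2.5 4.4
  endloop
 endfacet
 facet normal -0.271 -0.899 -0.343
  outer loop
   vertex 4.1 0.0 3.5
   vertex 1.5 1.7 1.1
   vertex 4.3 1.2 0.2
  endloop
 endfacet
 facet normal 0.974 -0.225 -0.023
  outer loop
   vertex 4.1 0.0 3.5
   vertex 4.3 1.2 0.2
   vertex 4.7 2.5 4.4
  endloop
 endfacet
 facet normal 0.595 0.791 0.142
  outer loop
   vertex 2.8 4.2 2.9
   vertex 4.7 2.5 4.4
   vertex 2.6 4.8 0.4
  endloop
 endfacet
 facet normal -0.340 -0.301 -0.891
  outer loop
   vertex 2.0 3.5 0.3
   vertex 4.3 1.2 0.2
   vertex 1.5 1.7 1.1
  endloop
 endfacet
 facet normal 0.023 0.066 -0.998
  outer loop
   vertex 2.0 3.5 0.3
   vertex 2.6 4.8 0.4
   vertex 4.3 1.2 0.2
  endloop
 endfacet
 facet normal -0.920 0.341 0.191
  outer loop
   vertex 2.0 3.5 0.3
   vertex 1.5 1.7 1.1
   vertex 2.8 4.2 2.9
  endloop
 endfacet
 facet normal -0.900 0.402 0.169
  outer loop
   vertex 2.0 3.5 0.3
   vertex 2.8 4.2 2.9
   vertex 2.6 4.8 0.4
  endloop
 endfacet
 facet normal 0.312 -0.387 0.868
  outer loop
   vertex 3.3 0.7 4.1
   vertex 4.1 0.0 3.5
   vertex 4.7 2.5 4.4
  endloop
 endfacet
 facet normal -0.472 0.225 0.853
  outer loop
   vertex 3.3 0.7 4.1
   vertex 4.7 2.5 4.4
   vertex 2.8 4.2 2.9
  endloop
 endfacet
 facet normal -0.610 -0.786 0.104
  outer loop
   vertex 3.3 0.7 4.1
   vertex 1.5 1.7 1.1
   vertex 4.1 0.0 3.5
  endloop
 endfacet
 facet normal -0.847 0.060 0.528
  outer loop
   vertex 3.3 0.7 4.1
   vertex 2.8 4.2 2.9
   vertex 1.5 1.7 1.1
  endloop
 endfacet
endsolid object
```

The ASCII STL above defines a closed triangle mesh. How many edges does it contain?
18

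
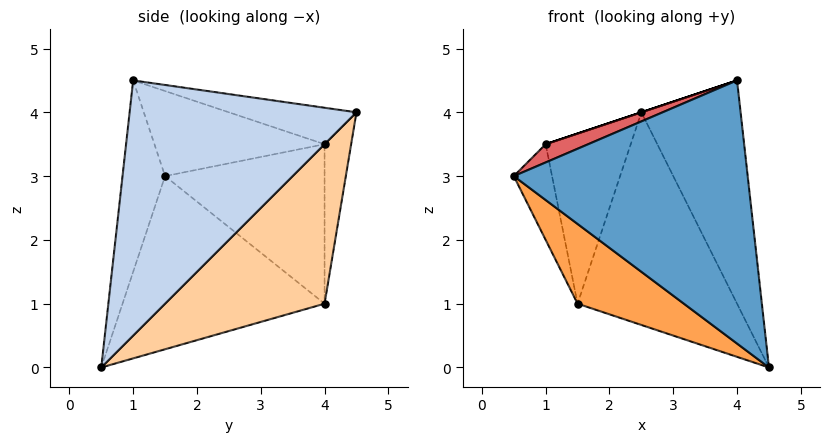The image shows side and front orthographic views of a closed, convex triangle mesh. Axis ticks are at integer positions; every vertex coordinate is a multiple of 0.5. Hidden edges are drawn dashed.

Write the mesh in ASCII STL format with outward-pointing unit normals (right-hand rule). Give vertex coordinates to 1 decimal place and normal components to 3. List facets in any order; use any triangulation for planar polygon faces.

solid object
 facet normal -0.178 -0.980 0.089
  outer loop
   vertex 4.0 1.0 4.5
   vertex 0.5 1.5 3.0
   vertex 4.5 0.5 0.0
  endloop
 endfacet
 facet normal 0.915 0.400 0.057
  outer loop
   vertex 4.0 1.0 4.5
   vertex 4.5 0.5 0.0
   vertex 2.5 4.5 4.0
  endloop
 endfacet
 facet normal -0.618 -0.325 -0.716
  outer loop
   vertex 1.5 4.0 1.0
   vertex 4.5 0.5 0.0
   vertex 0.5 1.5 3.0
  endloop
 endfacet
 facet normal 0.667 0.667 -0.333
  outer loop
   vertex 1.5 4.0 1.0
   vertex 2.5 4.5 4.0
   vertex 4.5 0.5 0.0
  endloop
 endfacet
 facet normal -0.955 0.229 -0.191
  outer loop
   vertex 1.0 4.0 3.5
   vertex 1.5 4.0 1.0
   vertex 0.5 1.5 3.0
  endloop
 endfacet
 facet normal -0.298 0.953 -0.060
  outer loop
   vertex 1.0 4.0 3.5
   vertex 2.5 4.5 4.0
   vertex 1.5 4.0 1.0
  endloop
 endfacet
 facet normal -0.404 -0.101 0.909
  outer loop
   vertex 1.0 4.0 3.5
   vertex 0.5 1.5 3.0
   vertex 4.0 1.0 4.5
  endloop
 endfacet
 facet normal -0.316 0.000 0.949
  outer loop
   vertex 1.0 4.0 3.5
   vertex 4.0 1.0 4.5
   vertex 2.5 4.5 4.0
  endloop
 endfacet
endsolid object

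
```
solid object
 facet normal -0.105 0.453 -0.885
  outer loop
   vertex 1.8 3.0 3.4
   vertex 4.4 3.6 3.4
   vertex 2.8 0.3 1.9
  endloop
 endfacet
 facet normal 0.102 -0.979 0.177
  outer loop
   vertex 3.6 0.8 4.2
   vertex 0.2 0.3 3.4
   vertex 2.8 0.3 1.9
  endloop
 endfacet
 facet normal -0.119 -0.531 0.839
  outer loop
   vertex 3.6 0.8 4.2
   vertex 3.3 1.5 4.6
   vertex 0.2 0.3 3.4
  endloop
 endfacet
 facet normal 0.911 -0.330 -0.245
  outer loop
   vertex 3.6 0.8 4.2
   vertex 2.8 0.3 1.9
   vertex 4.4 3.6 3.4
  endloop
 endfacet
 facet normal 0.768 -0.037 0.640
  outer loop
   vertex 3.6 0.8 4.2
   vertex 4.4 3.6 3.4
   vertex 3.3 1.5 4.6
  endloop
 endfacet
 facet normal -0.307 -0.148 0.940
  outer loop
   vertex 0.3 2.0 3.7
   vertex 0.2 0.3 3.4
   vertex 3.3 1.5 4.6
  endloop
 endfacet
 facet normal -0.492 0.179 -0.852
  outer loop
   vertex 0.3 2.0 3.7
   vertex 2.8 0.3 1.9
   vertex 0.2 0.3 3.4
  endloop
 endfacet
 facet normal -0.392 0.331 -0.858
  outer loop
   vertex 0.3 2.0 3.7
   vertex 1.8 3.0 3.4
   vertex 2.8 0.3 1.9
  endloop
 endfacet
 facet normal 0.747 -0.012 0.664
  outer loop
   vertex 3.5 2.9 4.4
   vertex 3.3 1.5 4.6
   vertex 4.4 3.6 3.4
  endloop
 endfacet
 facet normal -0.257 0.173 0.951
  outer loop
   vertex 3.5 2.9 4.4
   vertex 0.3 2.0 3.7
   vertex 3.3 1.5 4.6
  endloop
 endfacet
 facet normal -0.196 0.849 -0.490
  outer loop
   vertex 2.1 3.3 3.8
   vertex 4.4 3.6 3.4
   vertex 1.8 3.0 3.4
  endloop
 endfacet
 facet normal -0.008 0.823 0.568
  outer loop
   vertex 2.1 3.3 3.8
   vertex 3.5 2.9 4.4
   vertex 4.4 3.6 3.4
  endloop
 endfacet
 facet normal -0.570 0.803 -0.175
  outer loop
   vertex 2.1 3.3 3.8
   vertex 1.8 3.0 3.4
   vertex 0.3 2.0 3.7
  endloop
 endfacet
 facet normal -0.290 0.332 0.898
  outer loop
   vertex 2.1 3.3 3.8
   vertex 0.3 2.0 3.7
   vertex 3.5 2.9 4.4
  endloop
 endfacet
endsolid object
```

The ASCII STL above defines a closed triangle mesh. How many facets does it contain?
14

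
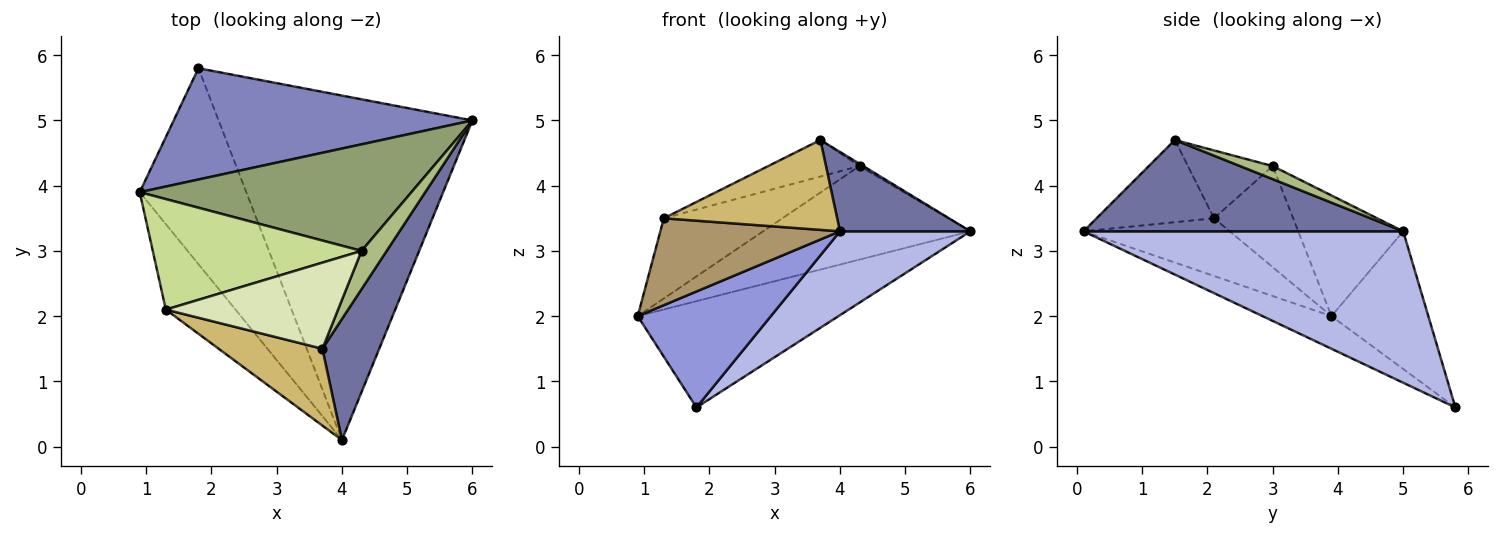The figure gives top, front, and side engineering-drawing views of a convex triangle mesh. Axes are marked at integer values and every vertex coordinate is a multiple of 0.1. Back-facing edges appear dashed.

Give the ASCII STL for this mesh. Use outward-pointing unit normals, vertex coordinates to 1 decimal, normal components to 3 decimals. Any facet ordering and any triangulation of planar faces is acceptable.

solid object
 facet normal 0.802 -0.327 0.499
  outer loop
   vertex 3.7 1.5 4.7
   vertex 4.0 0.1 3.3
   vertex 6.0 5.0 3.3
  endloop
 endfacet
 facet normal -0.316 0.655 0.686
  outer loop
   vertex 1.8 5.8 0.6
   vertex 0.9 3.9 2.0
   vertex 6.0 5.0 3.3
  endloop
 endfacet
 facet normal -0.255 -0.493 -0.832
  outer loop
   vertex 1.8 5.8 0.6
   vertex 4.0 0.1 3.3
   vertex 0.9 3.9 2.0
  endloop
 endfacet
 facet normal 0.501 -0.205 -0.841
  outer loop
   vertex 1.8 5.8 0.6
   vertex 6.0 5.0 3.3
   vertex 4.0 0.1 3.3
  endloop
 endfacet
 facet normal -0.317 0.626 0.713
  outer loop
   vertex 4.3 3.0 4.3
   vertex 6.0 5.0 3.3
   vertex 0.9 3.9 2.0
  endloop
 endfacet
 facet normal 0.460 0.053 0.887
  outer loop
   vertex 4.3 3.0 4.3
   vertex 3.7 1.5 4.7
   vertex 6.0 5.0 3.3
  endloop
 endfacet
 facet normal -0.365 0.547 0.754
  outer loop
   vertex 1.3 2.1 3.5
   vertex 4.3 3.0 4.3
   vertex 0.9 3.9 2.0
  endloop
 endfacet
 facet normal -0.341 0.367 0.865
  outer loop
   vertex 1.3 2.1 3.5
   vertex 3.7 1.5 4.7
   vertex 4.3 3.0 4.3
  endloop
 endfacet
 facet normal -0.502 -0.617 -0.606
  outer loop
   vertex 1.3 2.1 3.5
   vertex 0.9 3.9 2.0
   vertex 4.0 0.1 3.3
  endloop
 endfacet
 facet normal -0.458 -0.676 0.578
  outer loop
   vertex 1.3 2.1 3.5
   vertex 4.0 0.1 3.3
   vertex 3.7 1.5 4.7
  endloop
 endfacet
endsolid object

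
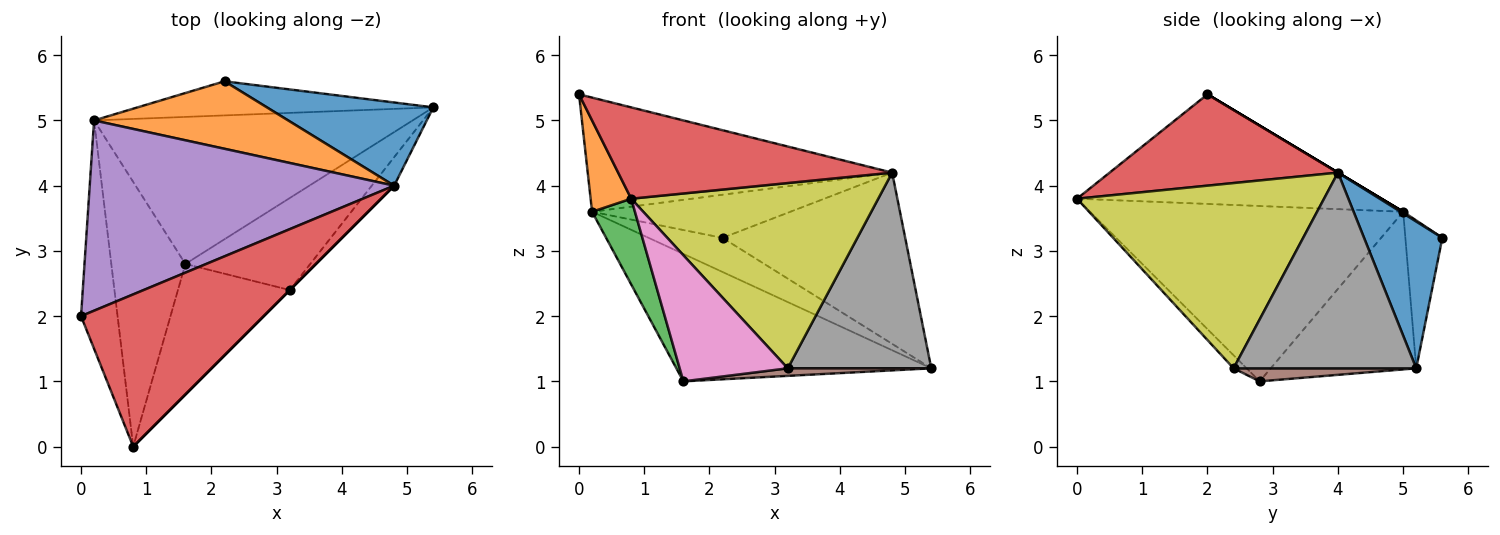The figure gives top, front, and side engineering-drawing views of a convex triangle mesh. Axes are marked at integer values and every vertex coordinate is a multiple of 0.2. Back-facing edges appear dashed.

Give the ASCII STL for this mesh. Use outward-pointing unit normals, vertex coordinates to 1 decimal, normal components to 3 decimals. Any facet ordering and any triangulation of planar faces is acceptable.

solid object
 facet normal -0.350 0.614 -0.708
  outer loop
   vertex 0.2 5.0 3.6
   vertex 5.4 5.2 1.2
   vertex 1.6 2.8 1.0
  endloop
 endfacet
 facet normal -0.941 -0.125 -0.314
  outer loop
   vertex 0.2 5.0 3.6
   vertex 0.8 0.0 3.8
   vertex 0.0 2.0 5.4
  endloop
 endfacet
 facet normal -0.914 -0.125 -0.386
  outer loop
   vertex 0.2 5.0 3.6
   vertex 1.6 2.8 1.0
   vertex 0.8 0.0 3.8
  endloop
 endfacet
 facet normal 0.394 -0.473 0.788
  outer loop
   vertex 4.8 4.0 4.2
   vertex 0.0 2.0 5.4
   vertex 0.8 0.0 3.8
  endloop
 endfacet
 facet normal 0.000 0.514 0.857
  outer loop
   vertex 4.8 4.0 4.2
   vertex 0.2 5.0 3.6
   vertex 0.0 2.0 5.4
  endloop
 endfacet
 facet normal 0.104 -0.081 -0.991
  outer loop
   vertex 3.2 2.4 1.2
   vertex 1.6 2.8 1.0
   vertex 5.4 5.2 1.2
  endloop
 endfacet
 facet normal -0.084 -0.693 -0.716
  outer loop
   vertex 3.2 2.4 1.2
   vertex 0.8 0.0 3.8
   vertex 1.6 2.8 1.0
  endloop
 endfacet
 facet normal 0.783 -0.615 -0.090
  outer loop
   vertex 3.2 2.4 1.2
   vertex 5.4 5.2 1.2
   vertex 4.8 4.0 4.2
  endloop
 endfacet
 facet normal 0.707 -0.707 0.000
  outer loop
   vertex 3.2 2.4 1.2
   vertex 4.8 4.0 4.2
   vertex 0.8 0.0 3.8
  endloop
 endfacet
 facet normal -0.333 0.667 -0.667
  outer loop
   vertex 2.2 5.6 3.2
   vertex 5.4 5.2 1.2
   vertex 0.2 5.0 3.6
  endloop
 endfacet
 facet normal 0.360 0.839 0.408
  outer loop
   vertex 2.2 5.6 3.2
   vertex 4.8 4.0 4.2
   vertex 5.4 5.2 1.2
  endloop
 endfacet
 facet normal 0.007 0.538 0.843
  outer loop
   vertex 2.2 5.6 3.2
   vertex 0.2 5.0 3.6
   vertex 4.8 4.0 4.2
  endloop
 endfacet
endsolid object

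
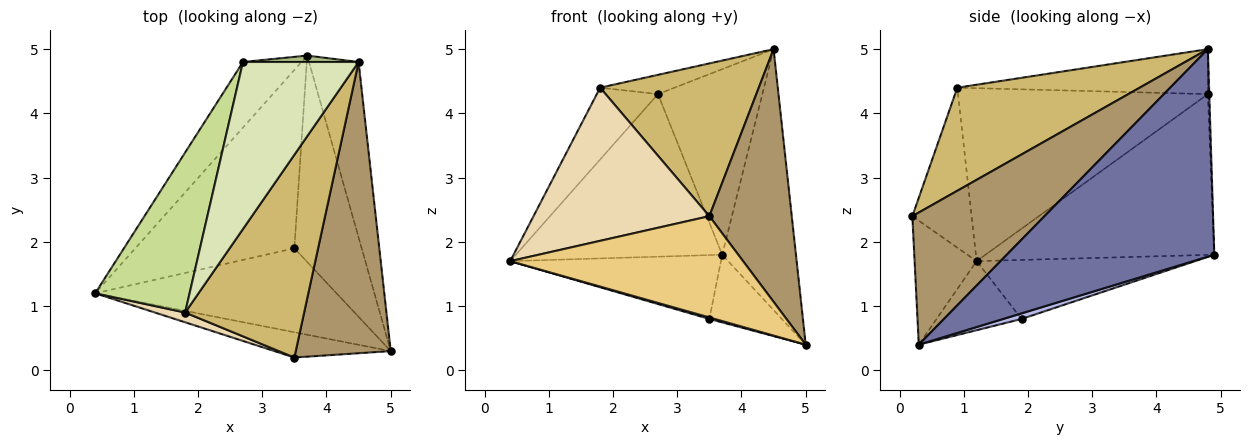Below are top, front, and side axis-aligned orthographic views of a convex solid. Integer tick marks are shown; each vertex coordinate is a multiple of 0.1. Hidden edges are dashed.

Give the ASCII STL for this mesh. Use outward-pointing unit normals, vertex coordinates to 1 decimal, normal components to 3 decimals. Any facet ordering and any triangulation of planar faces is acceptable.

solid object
 facet normal 0.919 0.327 -0.220
  outer loop
   vertex 3.7 4.9 1.8
   vertex 4.5 4.8 5.0
   vertex 5.0 0.3 0.4
  endloop
 endfacet
 facet normal -0.275 -0.018 -0.961
  outer loop
   vertex 3.5 1.9 0.8
   vertex 5.0 0.3 0.4
   vertex 0.4 1.2 1.7
  endloop
 endfacet
 facet normal -0.330 0.318 -0.889
  outer loop
   vertex 3.5 1.9 0.8
   vertex 0.4 1.2 1.7
   vertex 3.7 4.9 1.8
  endloop
 endfacet
 facet normal 0.079 0.311 -0.947
  outer loop
   vertex 3.5 1.9 0.8
   vertex 3.7 4.9 1.8
   vertex 5.0 0.3 0.4
  endloop
 endfacet
 facet normal -0.717 0.646 -0.261
  outer loop
   vertex 2.7 4.8 4.3
   vertex 3.7 4.9 1.8
   vertex 0.4 1.2 1.7
  endloop
 endfacet
 facet normal -0.013 0.999 0.035
  outer loop
   vertex 2.7 4.8 4.3
   vertex 4.5 4.8 5.0
   vertex 3.7 4.9 1.8
  endloop
 endfacet
 facet normal -0.858 0.210 0.468
  outer loop
   vertex 2.7 4.8 4.3
   vertex 0.4 1.2 1.7
   vertex 1.8 0.9 4.4
  endloop
 endfacet
 facet normal -0.360 0.107 0.927
  outer loop
   vertex 2.7 4.8 4.3
   vertex 1.8 0.9 4.4
   vertex 4.5 4.8 5.0
  endloop
 endfacet
 facet normal 0.724 -0.452 0.521
  outer loop
   vertex 3.5 0.2 2.4
   vertex 5.0 0.3 0.4
   vertex 4.5 4.8 5.0
  endloop
 endfacet
 facet normal 0.569 -0.495 0.657
  outer loop
   vertex 3.5 0.2 2.4
   vertex 4.5 4.8 5.0
   vertex 1.8 0.9 4.4
  endloop
 endfacet
 facet normal -0.250 -0.939 -0.235
  outer loop
   vertex 3.5 0.2 2.4
   vertex 0.4 1.2 1.7
   vertex 5.0 0.3 0.4
  endloop
 endfacet
 facet normal -0.319 -0.946 0.060
  outer loop
   vertex 3.5 0.2 2.4
   vertex 1.8 0.9 4.4
   vertex 0.4 1.2 1.7
  endloop
 endfacet
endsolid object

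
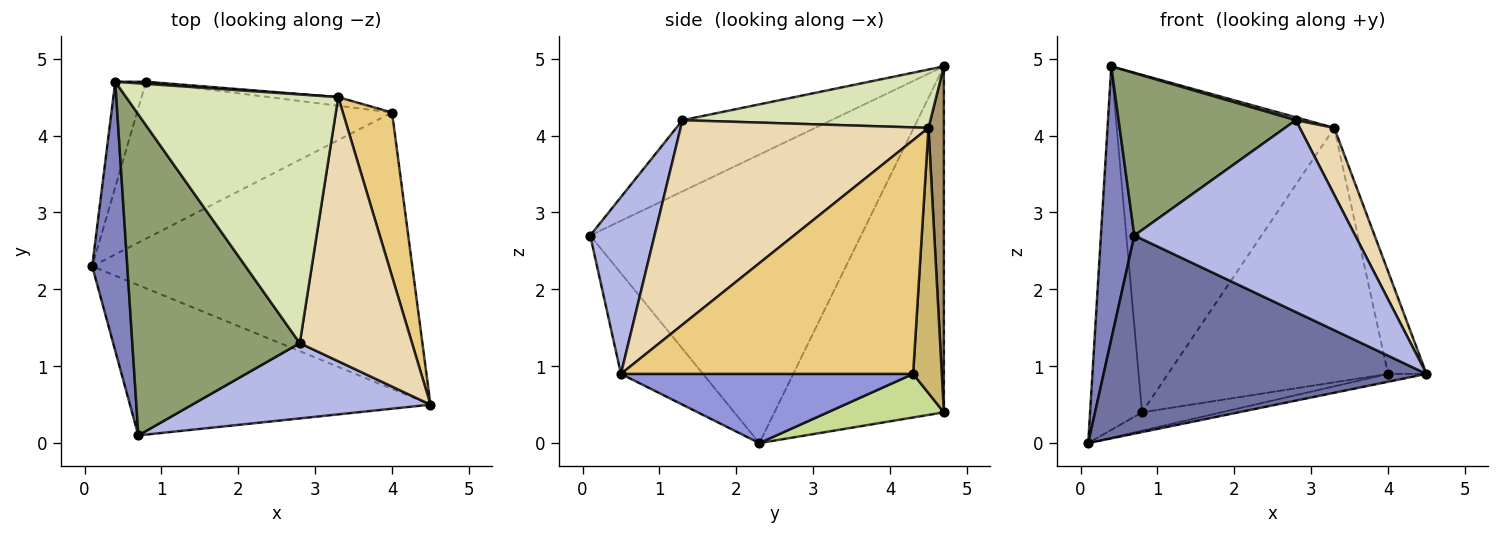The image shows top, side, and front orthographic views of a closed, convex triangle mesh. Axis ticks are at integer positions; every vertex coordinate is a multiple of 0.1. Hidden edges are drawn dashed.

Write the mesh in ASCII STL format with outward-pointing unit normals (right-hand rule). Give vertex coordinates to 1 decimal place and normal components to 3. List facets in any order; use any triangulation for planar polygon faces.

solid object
 facet normal -0.198 -0.781 -0.592
  outer loop
   vertex 0.7 0.1 2.7
   vertex 0.1 2.3 0.0
   vertex 4.5 0.5 0.9
  endloop
 endfacet
 facet normal -0.985 -0.122 0.120
  outer loop
   vertex 0.7 0.1 2.7
   vertex 0.4 4.7 4.9
   vertex 0.1 2.3 0.0
  endloop
 endfacet
 facet normal 0.211 0.028 -0.977
  outer loop
   vertex 4.0 4.3 0.9
   vertex 4.5 0.5 0.9
   vertex 0.1 2.3 0.0
  endloop
 endfacet
 facet normal 0.262 -0.898 0.353
  outer loop
   vertex 2.8 1.3 4.2
   vertex 0.7 0.1 2.7
   vertex 4.5 0.5 0.9
  endloop
 endfacet
 facet normal -0.355 -0.422 0.834
  outer loop
   vertex 2.8 1.3 4.2
   vertex 0.4 4.7 4.9
   vertex 0.7 0.1 2.7
  endloop
 endfacet
 facet normal -0.953 0.292 -0.085
  outer loop
   vertex 0.8 4.7 0.4
   vertex 0.1 2.3 0.0
   vertex 0.4 4.7 4.9
  endloop
 endfacet
 facet normal 0.167 0.114 -0.979
  outer loop
   vertex 0.8 4.7 0.4
   vertex 4.0 4.3 0.9
   vertex 0.1 2.3 0.0
  endloop
 endfacet
 facet normal 0.265 -0.011 0.964
  outer loop
   vertex 3.3 4.5 4.1
   vertex 0.4 4.7 4.9
   vertex 2.8 1.3 4.2
  endloop
 endfacet
 facet normal 0.071 0.997 0.006
  outer loop
   vertex 3.3 4.5 4.1
   vertex 0.8 4.7 0.4
   vertex 0.4 4.7 4.9
  endloop
 endfacet
 facet normal 0.129 0.991 -0.034
  outer loop
   vertex 3.3 4.5 4.1
   vertex 4.0 4.3 0.9
   vertex 0.8 4.7 0.4
  endloop
 endfacet
 facet normal 0.971 0.128 0.204
  outer loop
   vertex 3.3 4.5 4.1
   vertex 4.5 0.5 0.9
   vertex 4.0 4.3 0.9
  endloop
 endfacet
 facet normal 0.870 -0.121 0.478
  outer loop
   vertex 3.3 4.5 4.1
   vertex 2.8 1.3 4.2
   vertex 4.5 0.5 0.9
  endloop
 endfacet
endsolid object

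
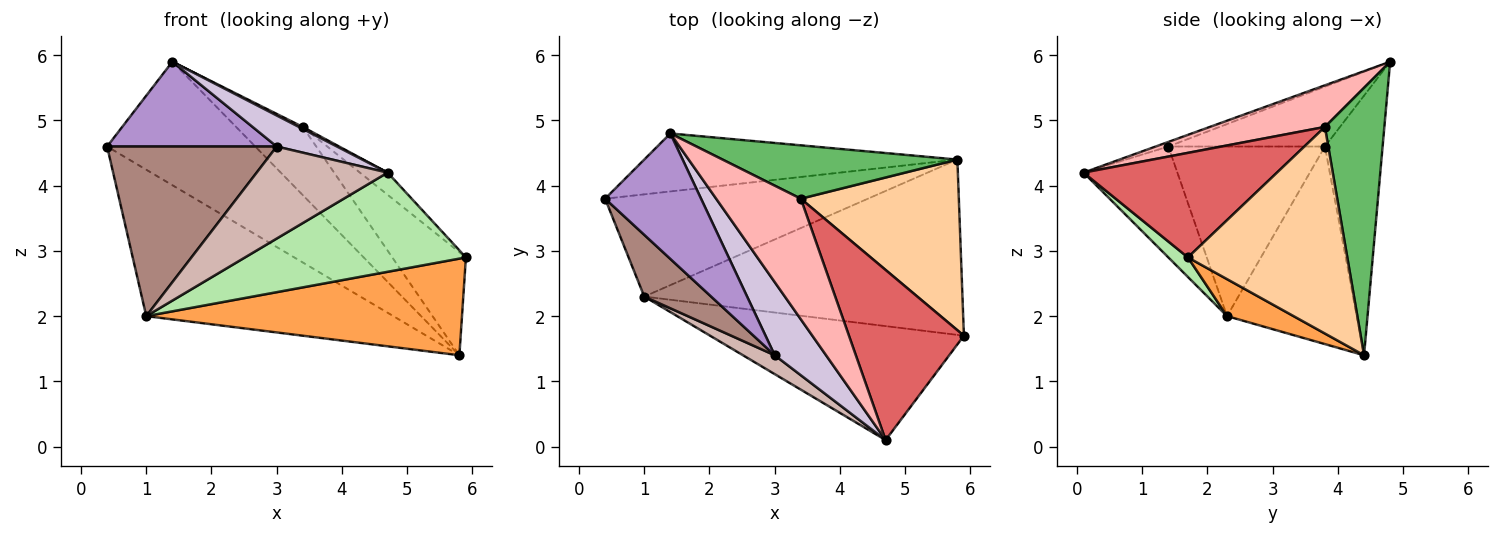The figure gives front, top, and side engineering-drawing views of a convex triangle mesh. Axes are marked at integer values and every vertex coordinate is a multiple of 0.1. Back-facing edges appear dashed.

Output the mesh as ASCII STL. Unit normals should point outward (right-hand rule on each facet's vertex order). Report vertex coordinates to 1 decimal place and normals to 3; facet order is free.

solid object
 facet normal -0.332 0.854 -0.401
  outer loop
   vertex 1.4 4.8 5.9
   vertex 5.8 4.4 1.4
   vertex 0.4 3.8 4.6
  endloop
 endfacet
 facet normal -0.395 0.753 -0.526
  outer loop
   vertex 1.0 2.3 2.0
   vertex 0.4 3.8 4.6
   vertex 5.8 4.4 1.4
  endloop
 endfacet
 facet normal 0.101 -0.480 -0.871
  outer loop
   vertex 1.0 2.3 2.0
   vertex 5.8 4.4 1.4
   vertex 5.9 1.7 2.9
  endloop
 endfacet
 facet normal 0.746 0.344 0.570
  outer loop
   vertex 3.4 3.8 4.9
   vertex 5.9 1.7 2.9
   vertex 5.8 4.4 1.4
  endloop
 endfacet
 facet normal 0.575 0.645 0.504
  outer loop
   vertex 3.4 3.8 4.9
   vertex 5.8 4.4 1.4
   vertex 1.4 4.8 5.9
  endloop
 endfacet
 facet normal 0.058 -0.655 -0.753
  outer loop
   vertex 4.7 0.1 4.2
   vertex 1.0 2.3 2.0
   vertex 5.9 1.7 2.9
  endloop
 endfacet
 facet normal 0.670 0.096 0.736
  outer loop
   vertex 4.7 0.1 4.2
   vertex 5.9 1.7 2.9
   vertex 3.4 3.8 4.9
  endloop
 endfacet
 facet normal 0.441 -0.015 0.897
  outer loop
   vertex 4.7 0.1 4.2
   vertex 3.4 3.8 4.9
   vertex 1.4 4.8 5.9
  endloop
 endfacet
 facet normal -0.459 -0.497 0.736
  outer loop
   vertex 3.0 1.4 4.6
   vertex 1.4 4.8 5.9
   vertex 0.4 3.8 4.6
  endloop
 endfacet
 facet normal -0.082 -0.389 0.917
  outer loop
   vertex 3.0 1.4 4.6
   vertex 4.7 0.1 4.2
   vertex 1.4 4.8 5.9
  endloop
 endfacet
 facet normal -0.655 -0.710 0.258
  outer loop
   vertex 3.0 1.4 4.6
   vertex 0.4 3.8 4.6
   vertex 1.0 2.3 2.0
  endloop
 endfacet
 facet normal -0.574 -0.802 0.164
  outer loop
   vertex 3.0 1.4 4.6
   vertex 1.0 2.3 2.0
   vertex 4.7 0.1 4.2
  endloop
 endfacet
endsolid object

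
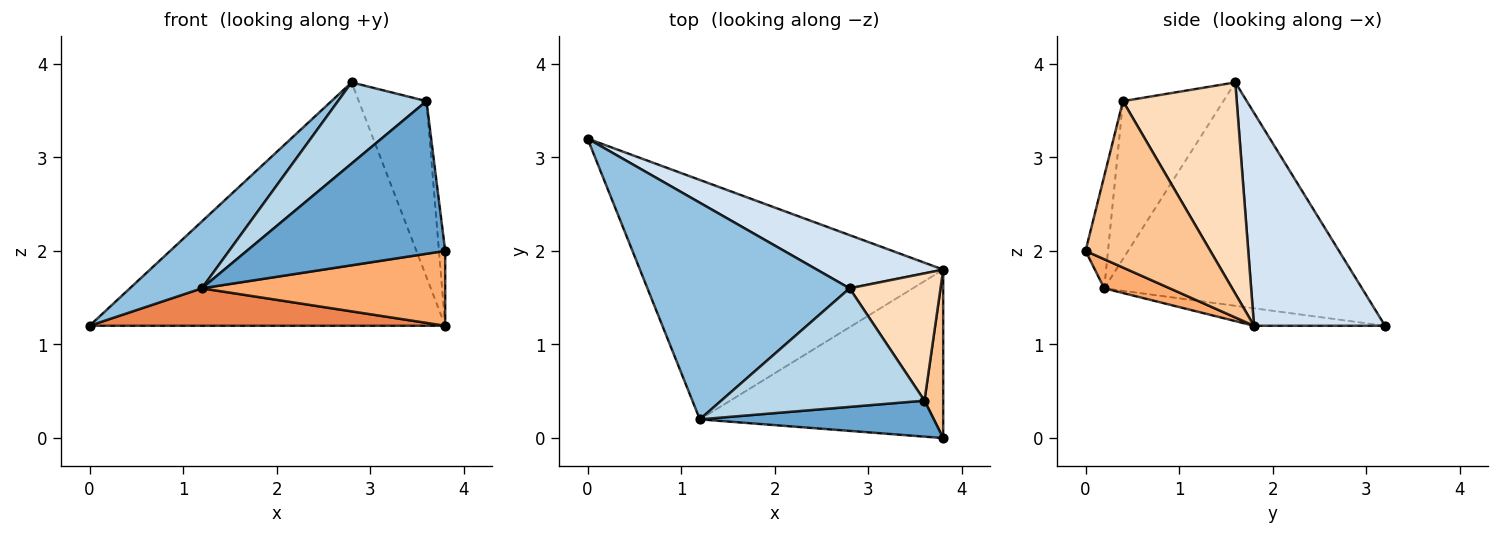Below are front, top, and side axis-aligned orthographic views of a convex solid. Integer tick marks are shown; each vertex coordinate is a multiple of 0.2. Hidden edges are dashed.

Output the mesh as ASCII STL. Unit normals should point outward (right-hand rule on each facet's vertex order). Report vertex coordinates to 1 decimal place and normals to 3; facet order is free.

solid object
 facet normal -0.110 -0.967 0.228
  outer loop
   vertex 1.2 0.2 1.6
   vertex 3.8 0.0 2.0
   vertex 3.6 0.4 3.6
  endloop
 endfacet
 facet normal -0.726 -0.203 0.657
  outer loop
   vertex 1.2 0.2 1.6
   vertex 2.8 1.6 3.8
   vertex 0.0 3.2 1.2
  endloop
 endfacet
 facet normal -0.539 -0.475 0.695
  outer loop
   vertex 1.2 0.2 1.6
   vertex 3.6 0.4 3.6
   vertex 2.8 1.6 3.8
  endloop
 endfacet
 facet normal 0.339 0.919 0.201
  outer loop
   vertex 3.8 1.8 1.2
   vertex 0.0 3.2 1.2
   vertex 2.8 1.6 3.8
  endloop
 endfacet
 facet normal -0.057 -0.154 -0.986
  outer loop
   vertex 3.8 1.8 1.2
   vertex 1.2 0.2 1.6
   vertex 0.0 3.2 1.2
  endloop
 endfacet
 facet normal 0.109 -0.404 -0.908
  outer loop
   vertex 3.8 1.8 1.2
   vertex 3.8 0.0 2.0
   vertex 1.2 0.2 1.6
  endloop
 endfacet
 facet normal 0.993 0.050 0.112
  outer loop
   vertex 3.8 1.8 1.2
   vertex 3.6 0.4 3.6
   vertex 3.8 0.0 2.0
  endloop
 endfacet
 facet normal 0.806 0.480 0.347
  outer loop
   vertex 3.8 1.8 1.2
   vertex 2.8 1.6 3.8
   vertex 3.6 0.4 3.6
  endloop
 endfacet
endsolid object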